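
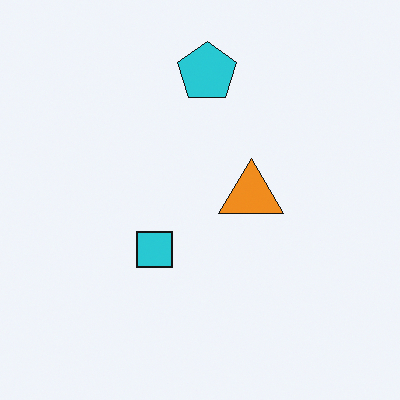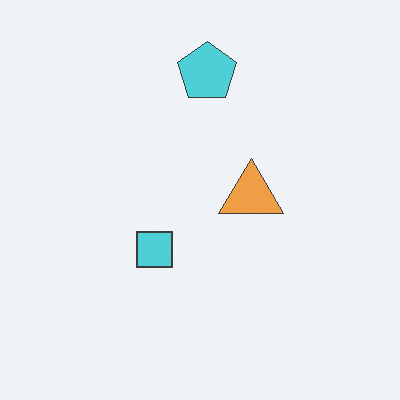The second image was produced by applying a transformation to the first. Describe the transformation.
It was given slightly reduced contrast.

Tones are pushed toward mid-grey across the whole image — a global contrast change.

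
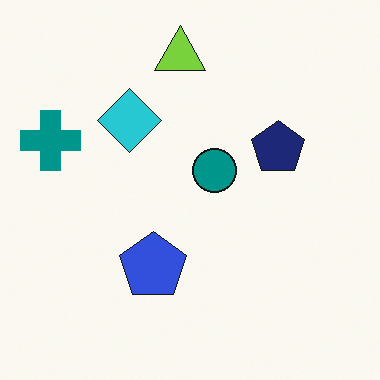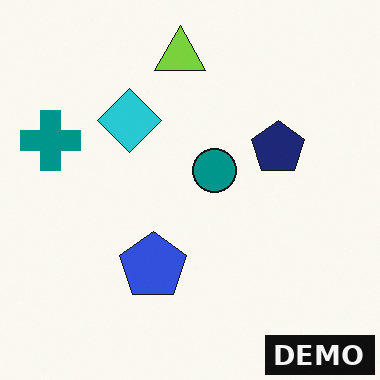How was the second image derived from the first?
The transformation is: watermarked with the text "DEMO" in the lower-right corner.

A dark label reading "DEMO" appears in the lower-right corner.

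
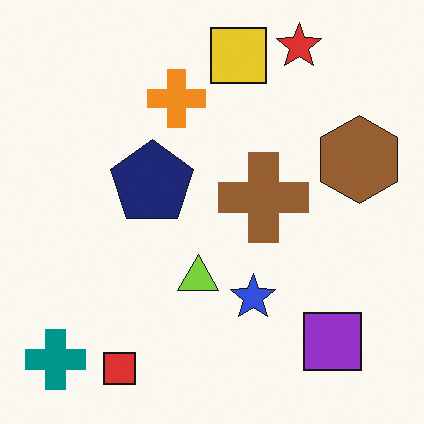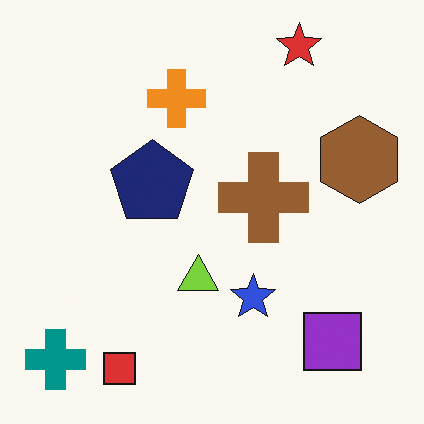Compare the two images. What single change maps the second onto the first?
The transformation is: overlaid with an additional yellow square.

A yellow square appears in the first image that is absent from the second.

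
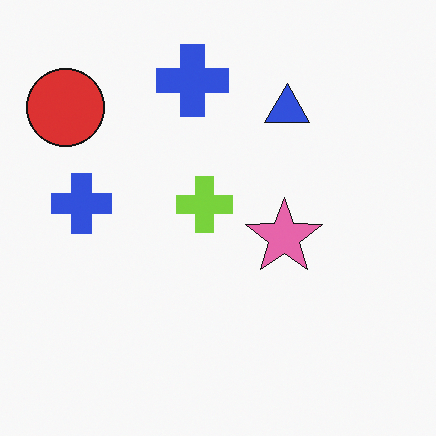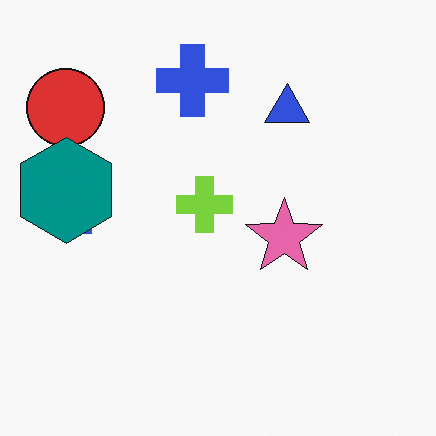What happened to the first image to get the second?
The image was overlaid with an additional teal hexagon.

A teal hexagon appears in the second image that is absent from the first.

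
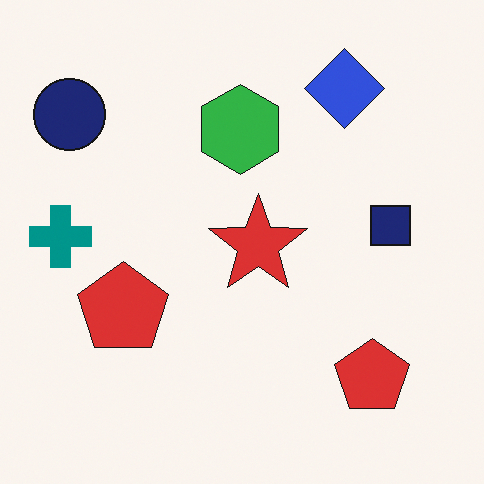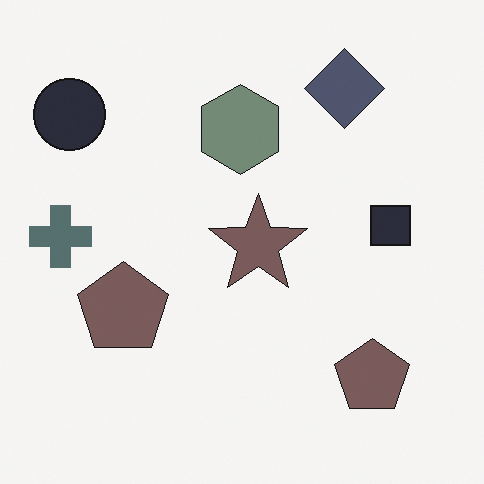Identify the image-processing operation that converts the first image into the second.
It was heavily desaturated.

All colors are more muted and greyish — a global saturation change.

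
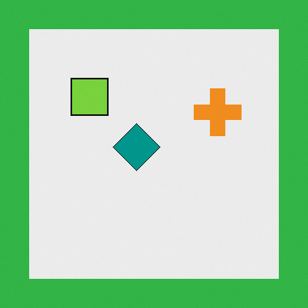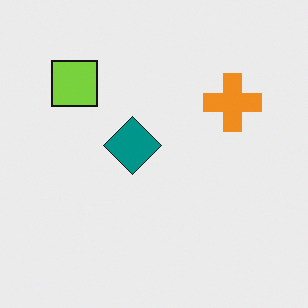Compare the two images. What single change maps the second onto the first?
It was framed with a green border.

A solid green frame runs around the edge of the first image, with the content slightly shrunk inside it.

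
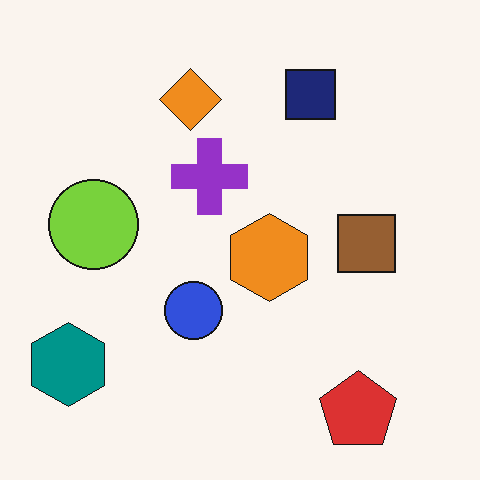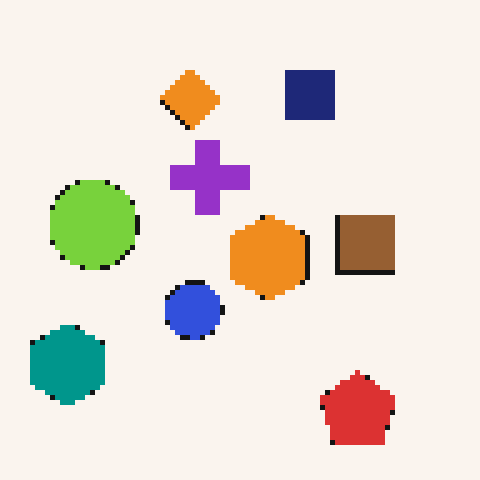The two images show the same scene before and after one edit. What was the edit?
This is the original image lightly pixelated (a mild mosaic effect).

Shapes are reduced to large square blocks; fine edges and outlines are lost — a downscale-then-upscale (mosaic) effect.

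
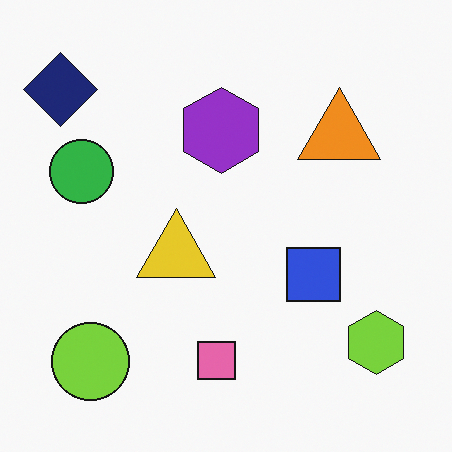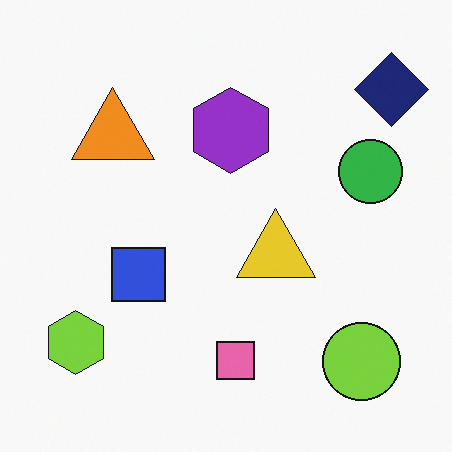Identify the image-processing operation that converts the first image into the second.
The transformation is: flipped horizontally (left ↔ right).

The navy diamond is in the top-left of the first image and the top-right of the second — shapes on opposite sides of the vertical midline have swapped in a mirror flip.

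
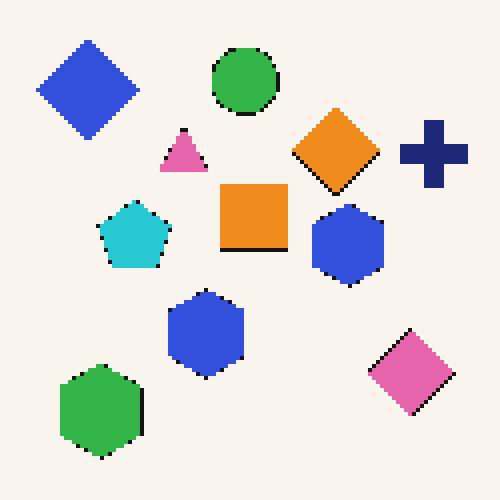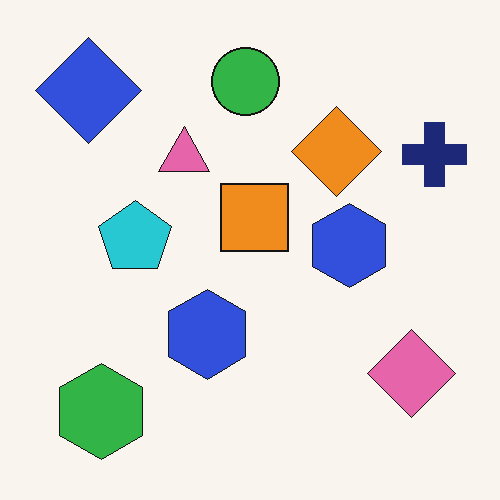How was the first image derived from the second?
Mildly pixelated.

Shapes are reduced to large square blocks; fine edges and outlines are lost — a downscale-then-upscale (mosaic) effect.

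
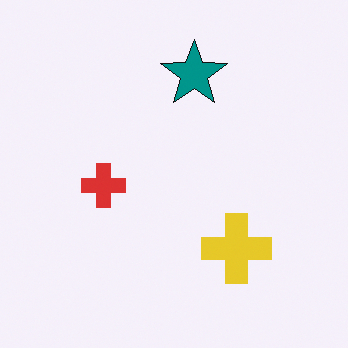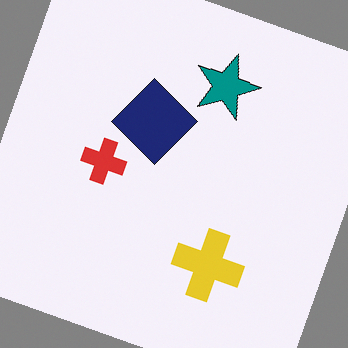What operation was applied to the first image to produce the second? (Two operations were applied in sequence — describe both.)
It was rotated clockwise by a clearly visible amount, then overlaid with an additional navy diamond.

Every shape is tilted by the same angle and the image corners show triangular fill wedges — a whole-image rotation by a non-right angle. A navy diamond appears in the second image that is absent from the first.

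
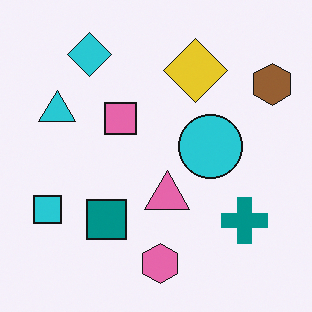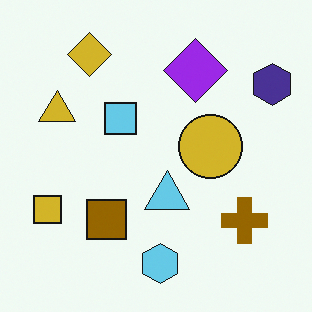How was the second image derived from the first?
This is the original image hue-shifted by a large amount.

Every shape's color has rotated by the same amount around the hue wheel — a uniform hue shift.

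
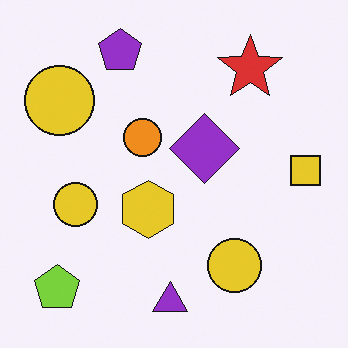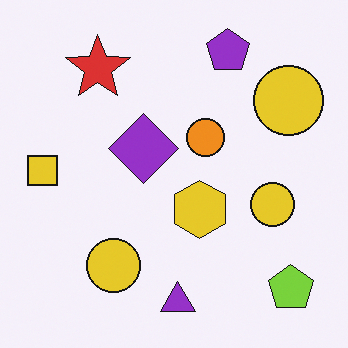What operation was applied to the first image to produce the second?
Flipped horizontally (left ↔ right).

The yellow square is in the right of the first image and the left of the second — shapes on opposite sides of the vertical midline have swapped in a mirror flip.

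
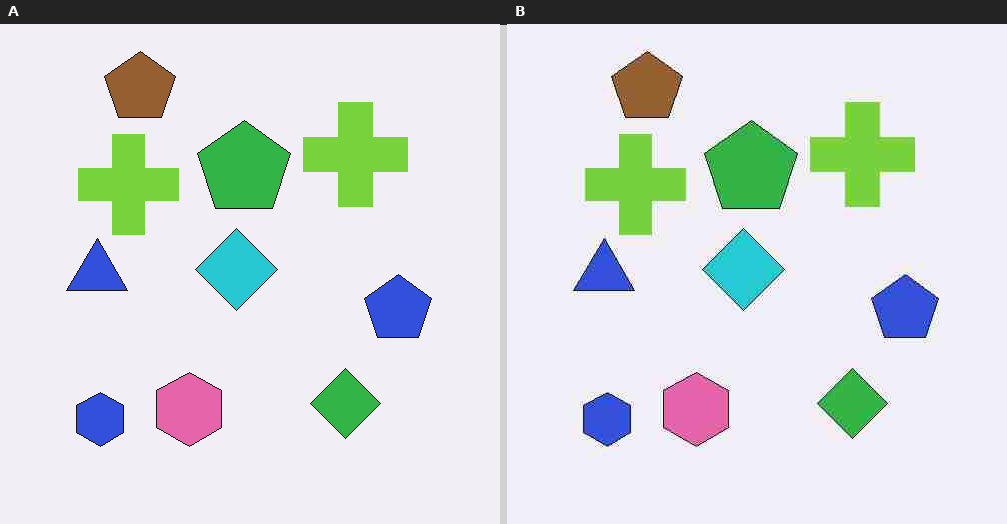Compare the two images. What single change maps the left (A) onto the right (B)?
The transformation is: degraded with heavy JPEG compression.

Blocky 8×8 compression artifacts appear around shape edges and the flat background shows ringing — characteristic JPEG degradation.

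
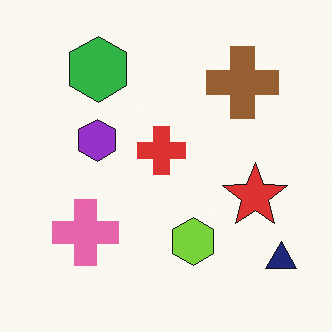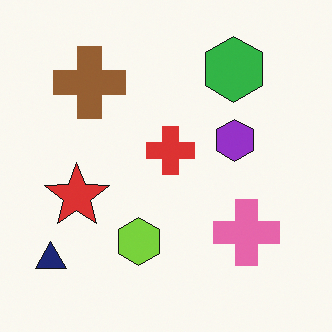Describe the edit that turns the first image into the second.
The transformation is: flipped horizontally (left ↔ right).

The navy triangle is in the bottom-right of the first image and the bottom-left of the second — shapes on opposite sides of the vertical midline have swapped in a mirror flip.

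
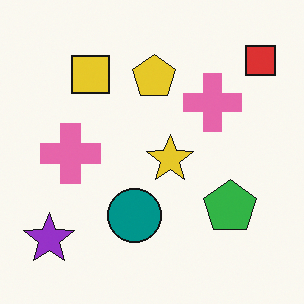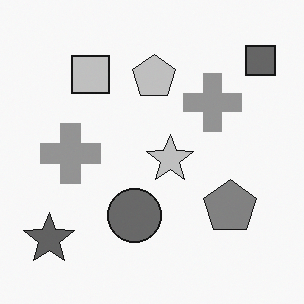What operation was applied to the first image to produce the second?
This is the original image converted to grayscale.

All color is removed — every shape is now a shade of grey.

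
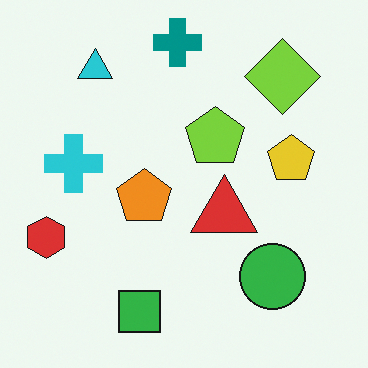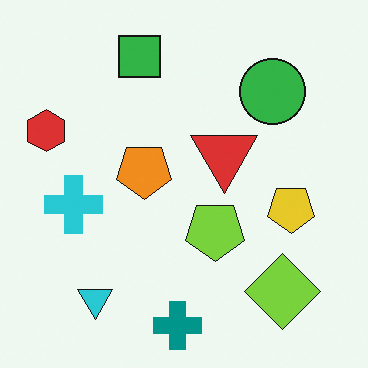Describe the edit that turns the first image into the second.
The second image is the first flipped vertically (top ↔ bottom).

The teal cross is in the top of the first image and the bottom of the second — shapes on opposite sides of the horizontal midline have swapped in a mirror flip.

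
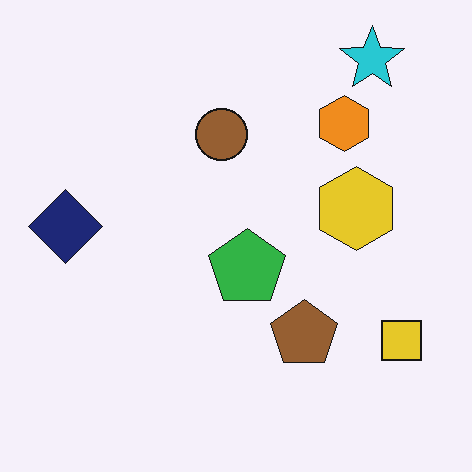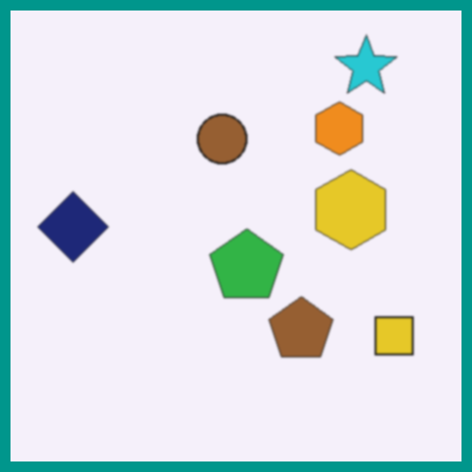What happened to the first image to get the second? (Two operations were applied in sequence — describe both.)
The image was slightly softened, then framed with a teal border.

Shape edges and outlines are uniformly softened across the whole image. A solid teal frame runs around the edge of the second image, with the content slightly shrunk inside it.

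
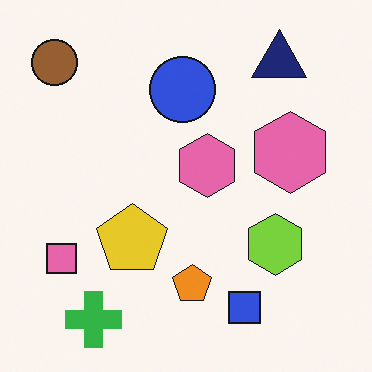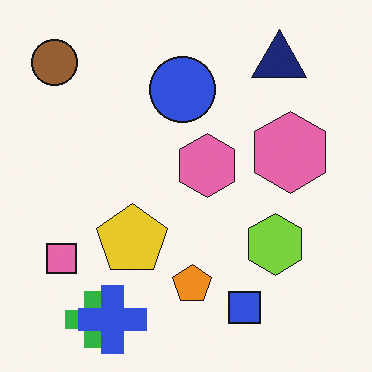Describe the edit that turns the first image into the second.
It was overlaid with an additional blue cross.

A blue cross appears in the second image that is absent from the first.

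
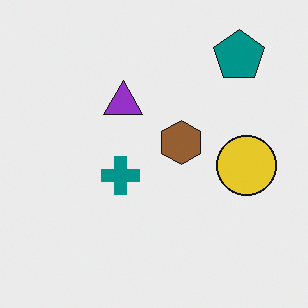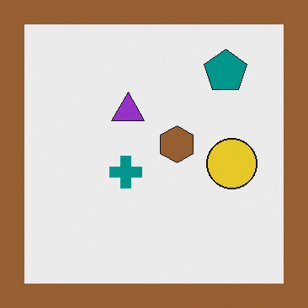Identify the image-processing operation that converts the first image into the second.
This is the original image framed with a brown border.

A solid brown frame runs around the edge of the second image, with the content slightly shrunk inside it.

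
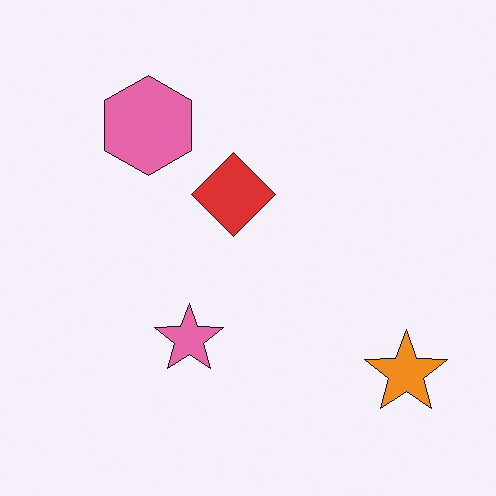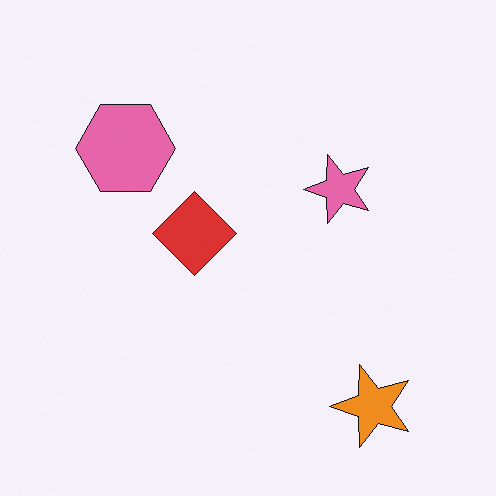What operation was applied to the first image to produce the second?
This is the original image transposed (reflected across the top-left ↔ bottom-right diagonal).

Shapes have swapped their row and column positions — what was in the top-right is now in the bottom-left — a diagonal reflection.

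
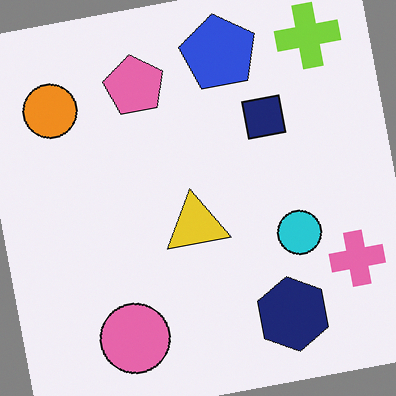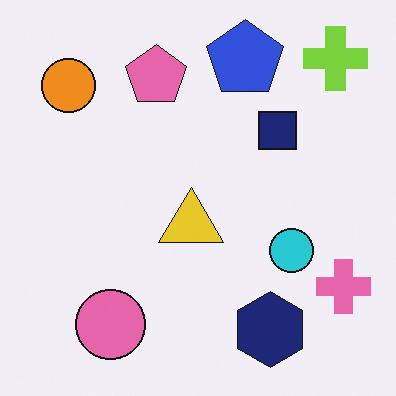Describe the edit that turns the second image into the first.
Rotated counter-clockwise by a slight angle.

Every shape is tilted by the same angle and the image corners show triangular fill wedges — a whole-image rotation by a non-right angle.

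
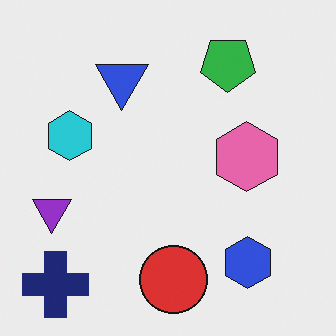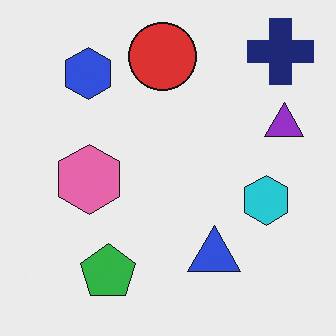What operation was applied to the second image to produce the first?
It was rotated 180°.

The navy cross sits in the top-right of the second image and the bottom-left of the first — consistent with a whole-image 180° rotation.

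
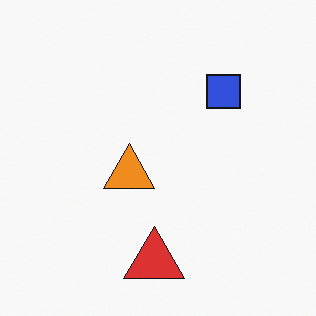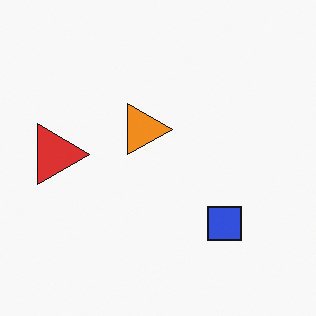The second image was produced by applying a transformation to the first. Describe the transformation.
It was rotated 90° clockwise.

The red triangle sits in the bottom of the first image and the left of the second — consistent with a whole-image 90° clockwise rotation.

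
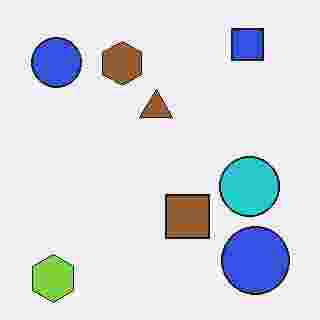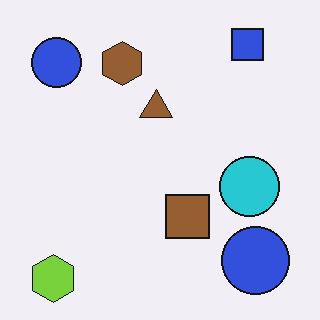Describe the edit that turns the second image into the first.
The first image is the second degraded with heavy JPEG compression.

Blocky 8×8 compression artifacts appear around shape edges and the flat background shows ringing — characteristic JPEG degradation.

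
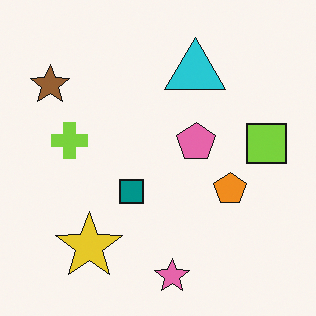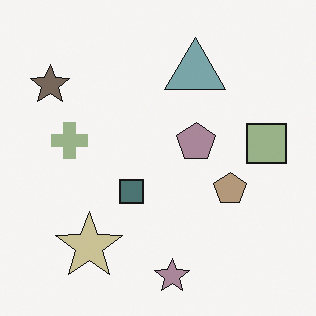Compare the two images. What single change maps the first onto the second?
The second image is the first heavily desaturated.

All colors are more muted and greyish — a global saturation change.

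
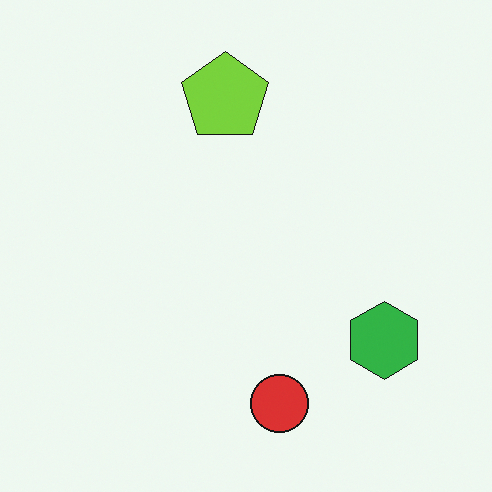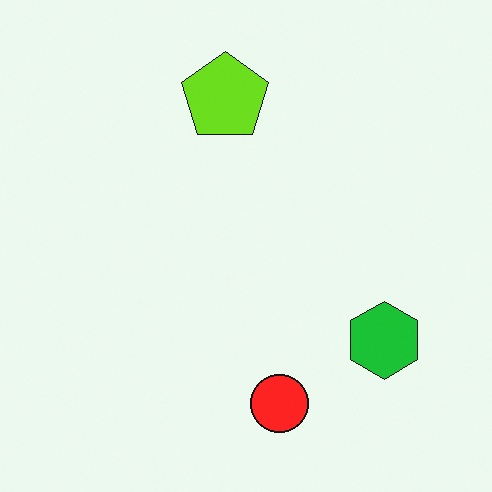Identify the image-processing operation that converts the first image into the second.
Slightly oversaturated.

All colors are more vivid — a global saturation change.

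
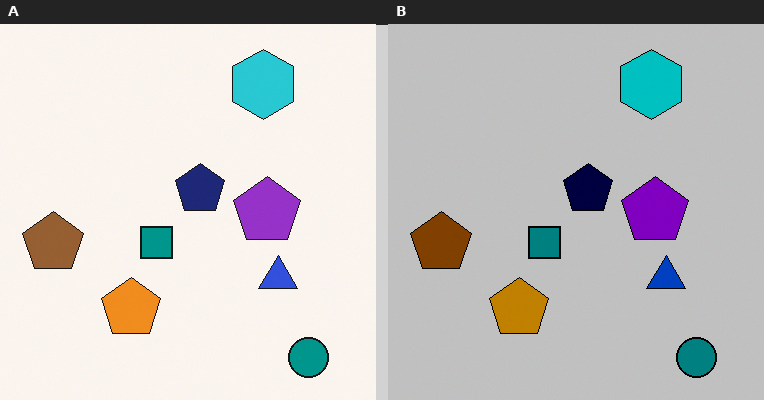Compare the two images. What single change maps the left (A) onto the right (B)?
It was heavily posterized to just a handful of flat colors.

Each flat color has snapped to a coarser quantized level — most visibly, the near-white background has dropped to a flat grey.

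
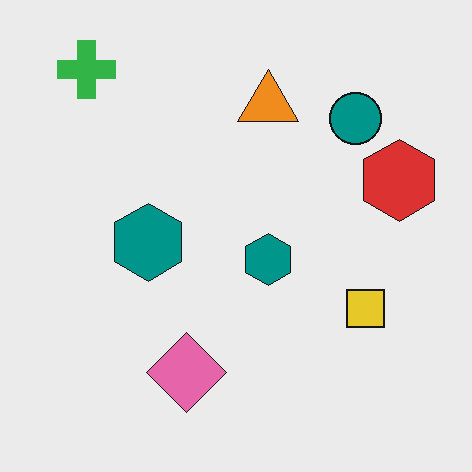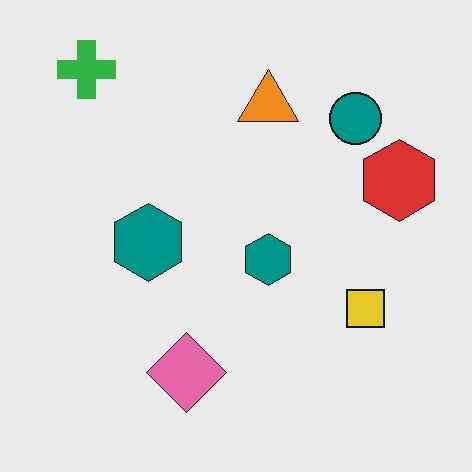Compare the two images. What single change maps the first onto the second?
It was given moderate JPEG compression.

Blocky 8×8 compression artifacts appear around shape edges and the flat background shows ringing — characteristic JPEG degradation.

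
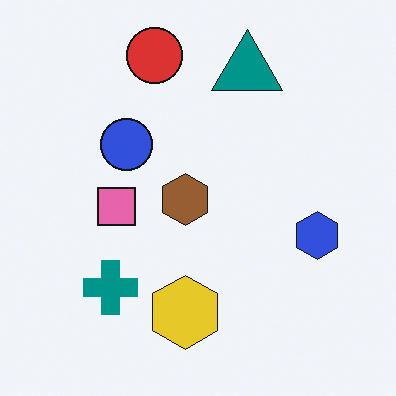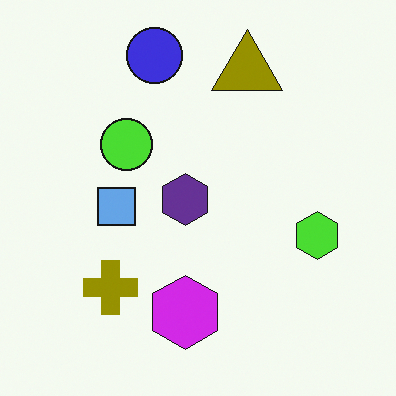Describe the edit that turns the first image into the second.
This is the original image hue-shifted by a large amount.

Every shape's color has rotated by the same amount around the hue wheel — a uniform hue shift.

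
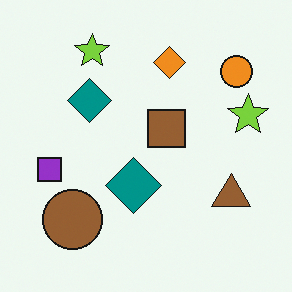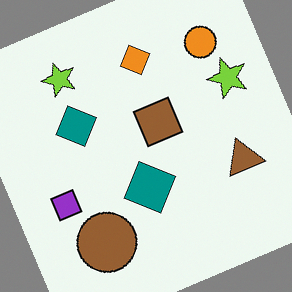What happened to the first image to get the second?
The image was rotated counter-clockwise by a clearly visible amount.

Every shape is tilted by the same angle and the image corners show triangular fill wedges — a whole-image rotation by a non-right angle.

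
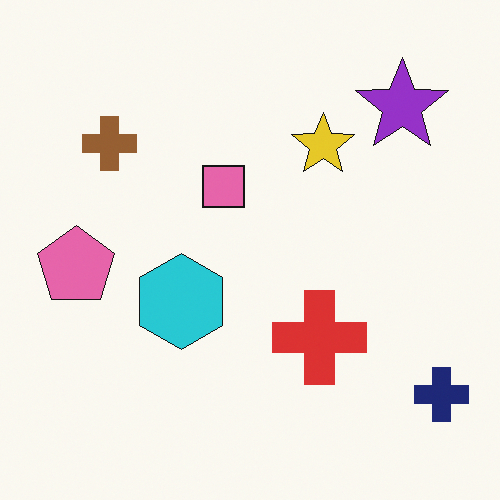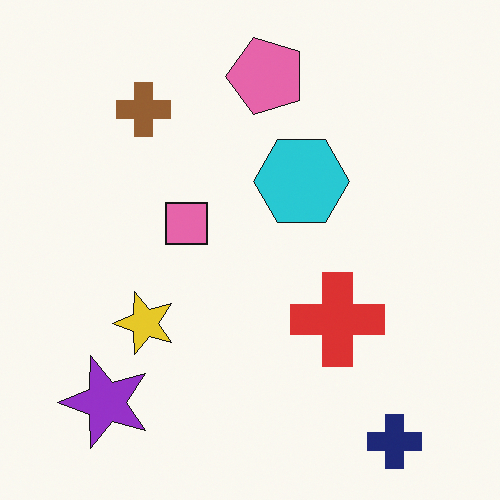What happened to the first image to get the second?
The transformation is: transposed (reflected across the top-left ↔ bottom-right diagonal).

Shapes have swapped their row and column positions — what was in the top-right is now in the bottom-left — a diagonal reflection.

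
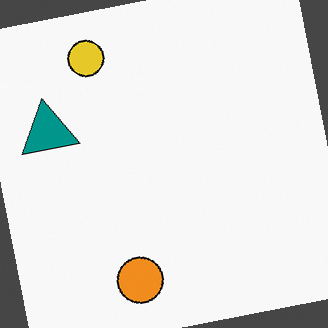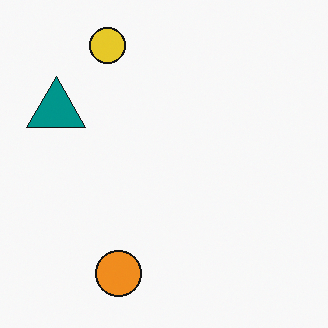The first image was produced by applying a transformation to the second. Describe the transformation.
The transformation is: rotated counter-clockwise by a slight angle.

Every shape is tilted by the same angle and the image corners show triangular fill wedges — a whole-image rotation by a non-right angle.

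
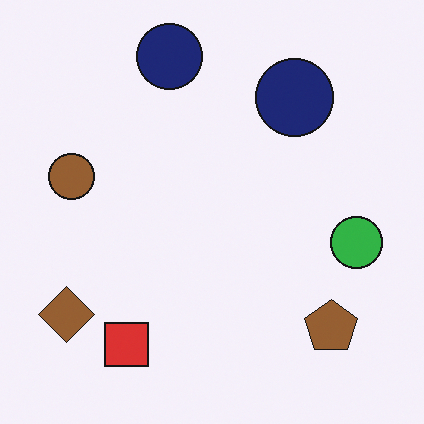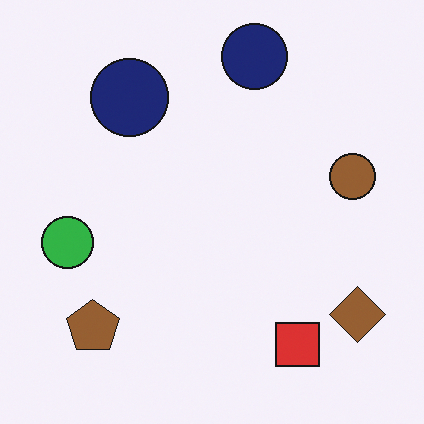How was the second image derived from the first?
It was flipped horizontally (left ↔ right).

The brown diamond is in the bottom-left of the first image and the bottom-right of the second — shapes on opposite sides of the vertical midline have swapped in a mirror flip.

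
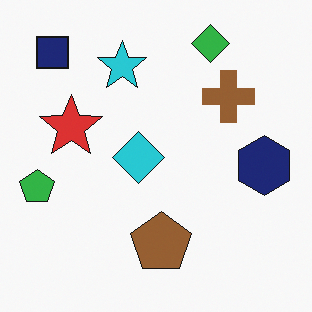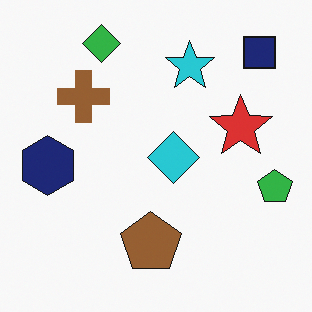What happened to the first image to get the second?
The second image is the first flipped horizontally (left ↔ right).

The green pentagon is in the left of the first image and the right of the second — shapes on opposite sides of the vertical midline have swapped in a mirror flip.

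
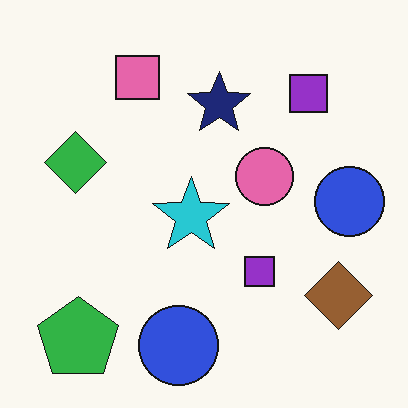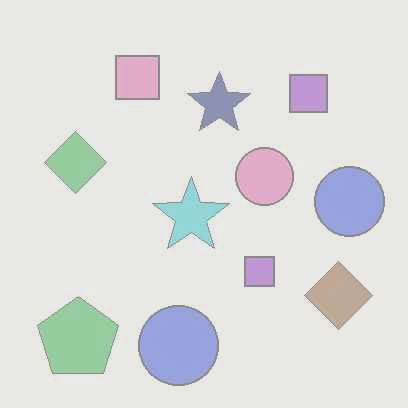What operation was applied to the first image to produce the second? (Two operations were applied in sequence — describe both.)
Heavily JPEG-compressed with obvious blocking artifacts, then washed out (contrast reduced).

Blocky 8×8 compression artifacts appear around shape edges and the flat background shows ringing — characteristic JPEG degradation. Tones are pushed toward mid-grey across the whole image — a global contrast change.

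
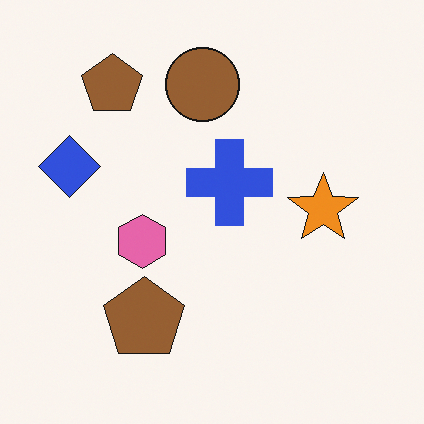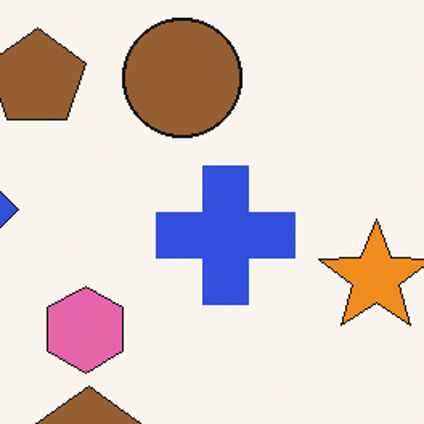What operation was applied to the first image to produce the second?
The transformation is: cropped to a modestly smaller region and rescaled.

The visible shapes are larger and the field of view is narrower; shapes near the original edges may be partly or wholly outside the frame — a crop-and-rescale.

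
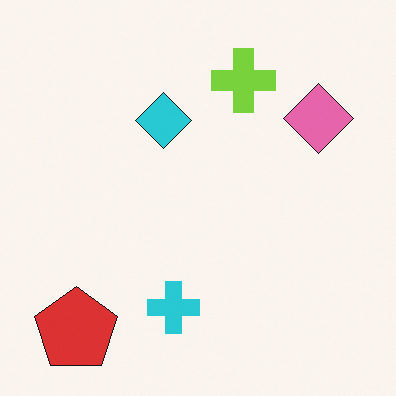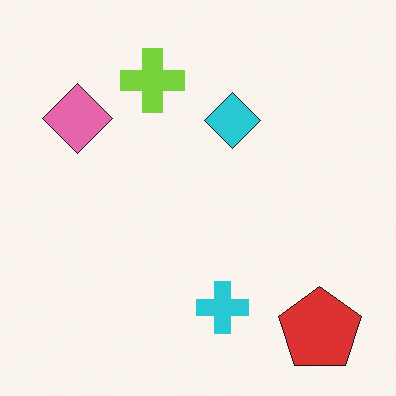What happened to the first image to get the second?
This is the original image flipped horizontally (left ↔ right).

The red pentagon is in the bottom-left of the first image and the bottom-right of the second — shapes on opposite sides of the vertical midline have swapped in a mirror flip.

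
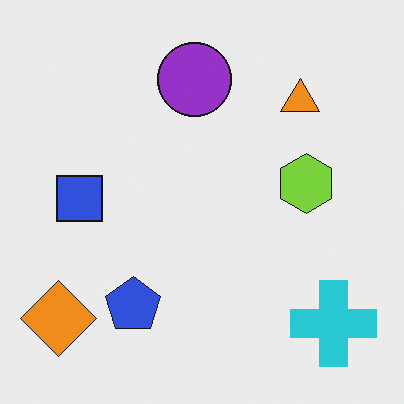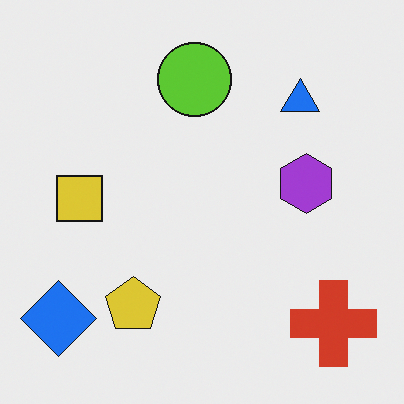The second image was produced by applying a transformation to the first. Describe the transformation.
Hue-shifted by a large amount.

Every shape's color has rotated by the same amount around the hue wheel — a uniform hue shift.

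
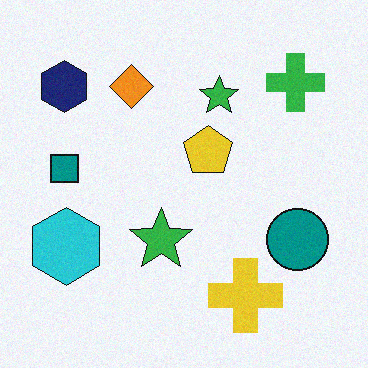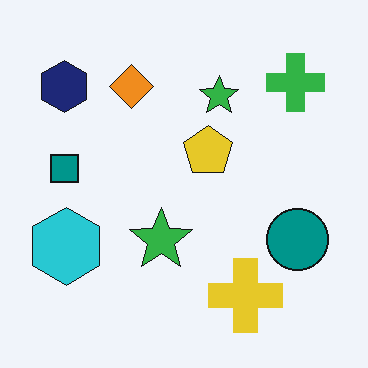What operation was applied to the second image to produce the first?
The transformation is: degraded with a light layer of grain.

Random speckle covers the whole image, including the flat background.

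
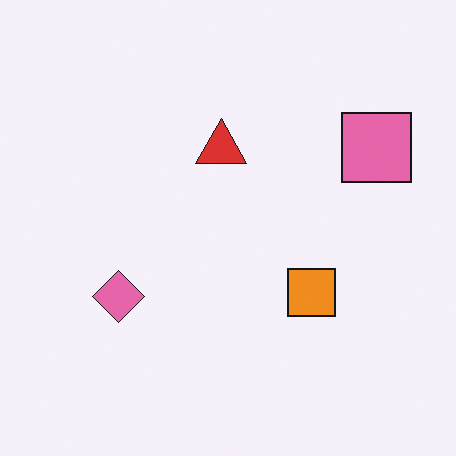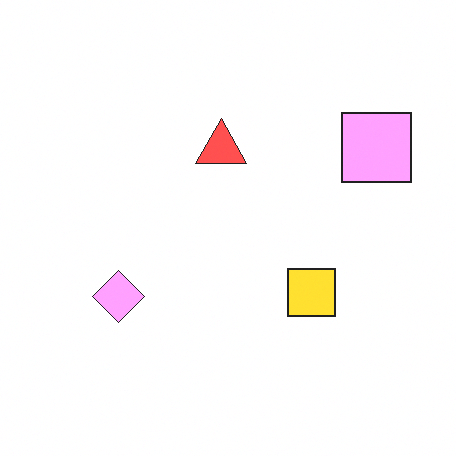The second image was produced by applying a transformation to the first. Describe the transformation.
The transformation is: brightened a lot.

Every pixel — background and shapes alike — is uniformly brightened.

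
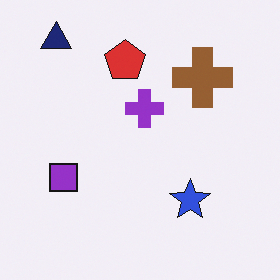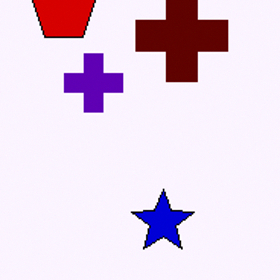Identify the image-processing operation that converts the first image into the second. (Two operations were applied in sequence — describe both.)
Given much higher contrast, then cropped slightly and scaled back up.

Tones are pushed away from mid-grey across the whole image — a global contrast change. The visible shapes are larger and the field of view is narrower; shapes near the original edges may be partly or wholly outside the frame — a crop-and-rescale.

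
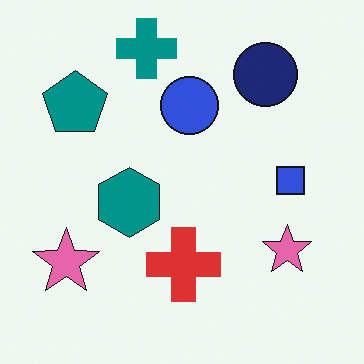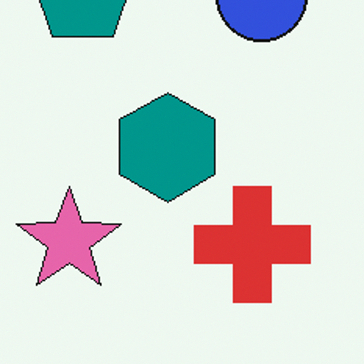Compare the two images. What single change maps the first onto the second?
It was cropped slightly and scaled back up.

The visible shapes are larger and the field of view is narrower; shapes near the original edges may be partly or wholly outside the frame — a crop-and-rescale.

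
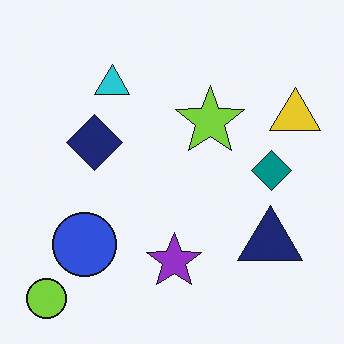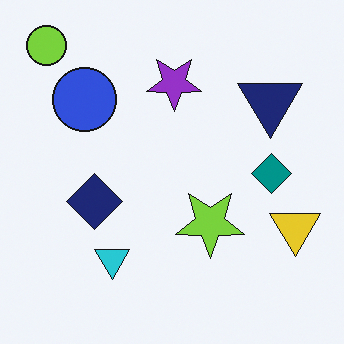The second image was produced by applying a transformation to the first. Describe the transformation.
The second image is the first flipped vertically (top ↔ bottom).

The lime circle is in the bottom-left of the first image and the top-left of the second — shapes on opposite sides of the horizontal midline have swapped in a mirror flip.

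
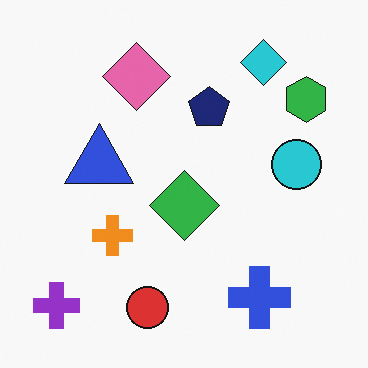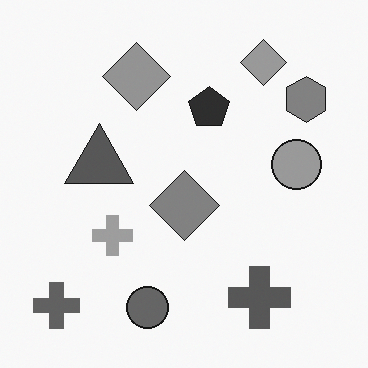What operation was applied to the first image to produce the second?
It was converted to grayscale.

All color is removed — every shape is now a shade of grey.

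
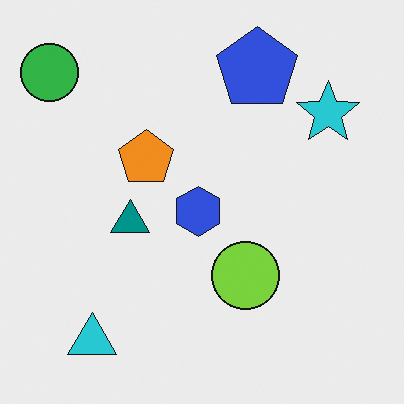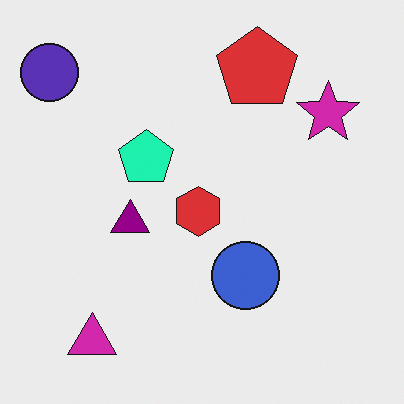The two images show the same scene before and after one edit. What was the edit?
The transformation is: hue-shifted through roughly a third of the color wheel.

Every shape's color has rotated by the same amount around the hue wheel — a uniform hue shift.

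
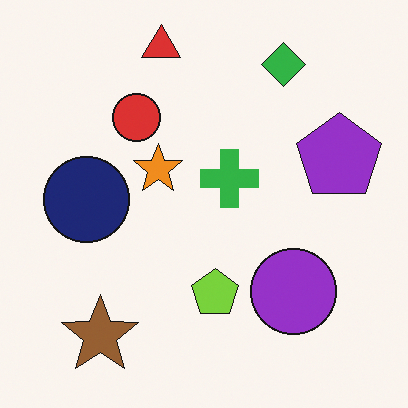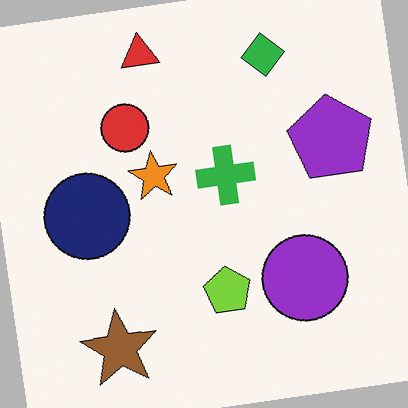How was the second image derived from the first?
The image was rotated counter-clockwise by a few degrees.

Every shape is tilted by the same angle and the image corners show triangular fill wedges — a whole-image rotation by a non-right angle.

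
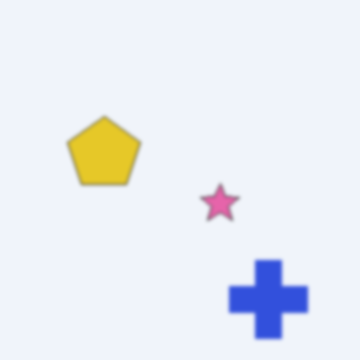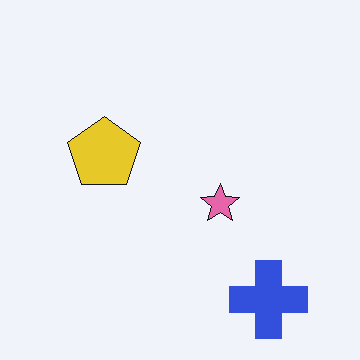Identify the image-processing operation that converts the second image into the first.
The transformation is: given a subtle gaussian blur.

Shape edges and outlines are uniformly softened across the whole image.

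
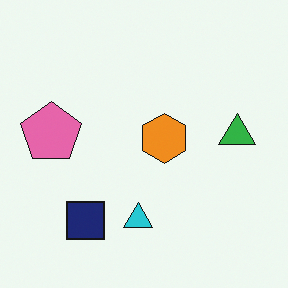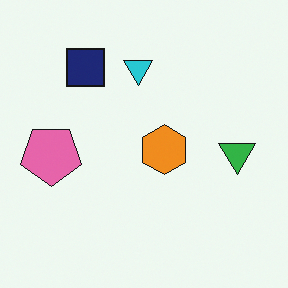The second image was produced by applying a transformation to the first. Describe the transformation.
The second image is the first flipped vertically (top ↔ bottom).

The navy square is in the bottom-left of the first image and the top-left of the second — shapes on opposite sides of the horizontal midline have swapped in a mirror flip.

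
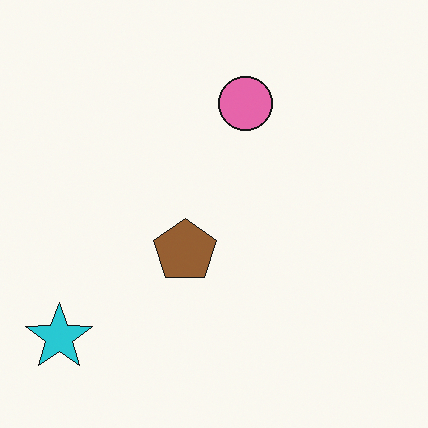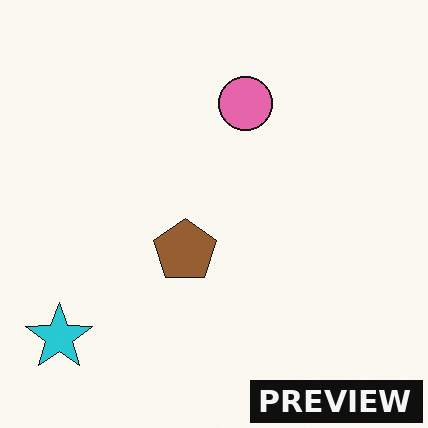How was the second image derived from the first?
The image was watermarked with the text "PREVIEW" in the lower-right corner.

A dark label reading "PREVIEW" appears in the lower-right corner.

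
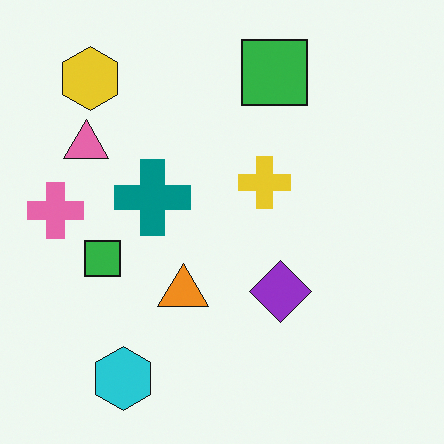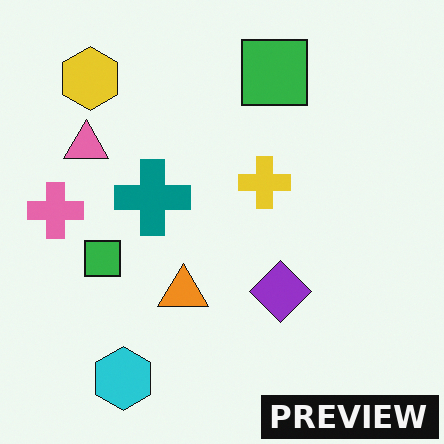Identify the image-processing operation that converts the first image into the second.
It was watermarked with the text "PREVIEW" in the lower-right corner.

A dark label reading "PREVIEW" appears in the lower-right corner.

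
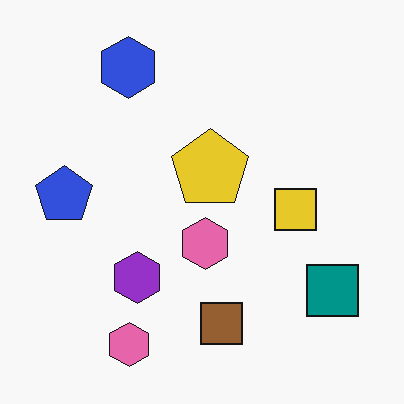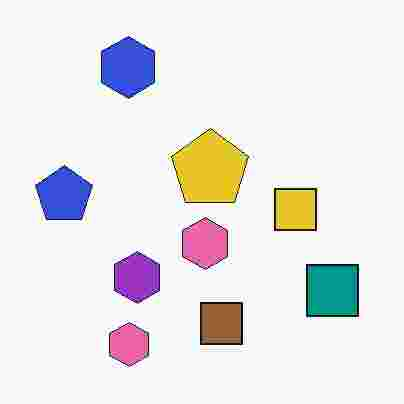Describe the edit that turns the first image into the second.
The transformation is: degraded with heavy JPEG compression.

Blocky 8×8 compression artifacts appear around shape edges and the flat background shows ringing — characteristic JPEG degradation.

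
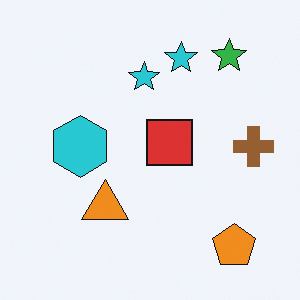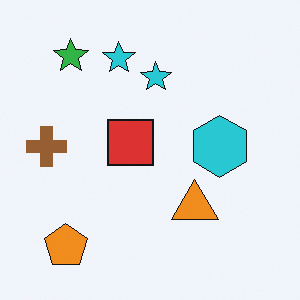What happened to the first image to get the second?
It was flipped horizontally (left ↔ right).

The brown cross is in the right of the first image and the left of the second — shapes on opposite sides of the vertical midline have swapped in a mirror flip.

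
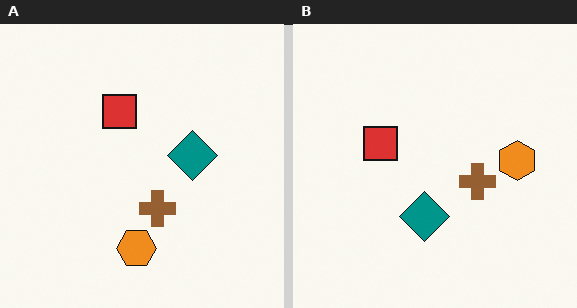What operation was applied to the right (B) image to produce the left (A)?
The left (A) image is the right (B) transposed (reflected across the top-left ↔ bottom-right diagonal).

Shapes have swapped their row and column positions — what was in the top-right is now in the bottom-left — a diagonal reflection.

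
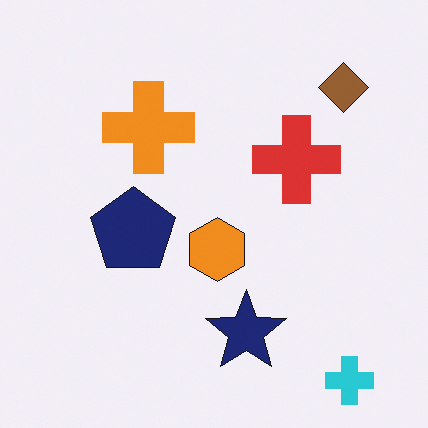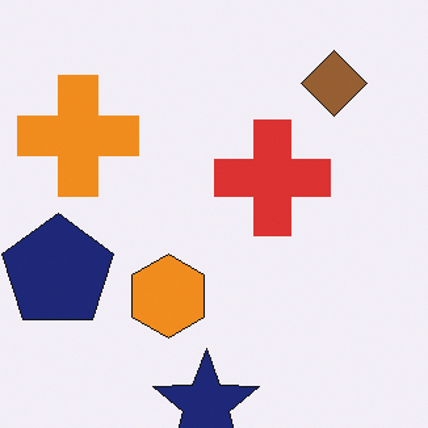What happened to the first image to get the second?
It was cropped to a modestly smaller region and rescaled.

The visible shapes are larger and the field of view is narrower; shapes near the original edges may be partly or wholly outside the frame — a crop-and-rescale.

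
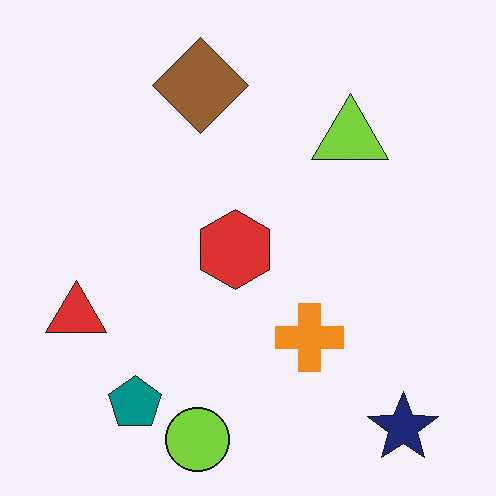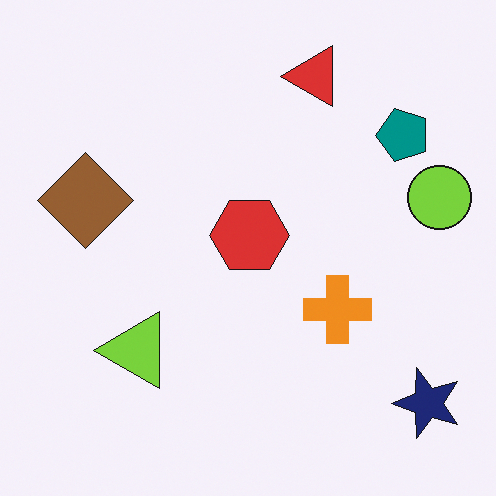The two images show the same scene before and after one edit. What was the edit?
It was transposed (reflected across the top-left ↔ bottom-right diagonal).

Shapes have swapped their row and column positions — what was in the top-right is now in the bottom-left — a diagonal reflection.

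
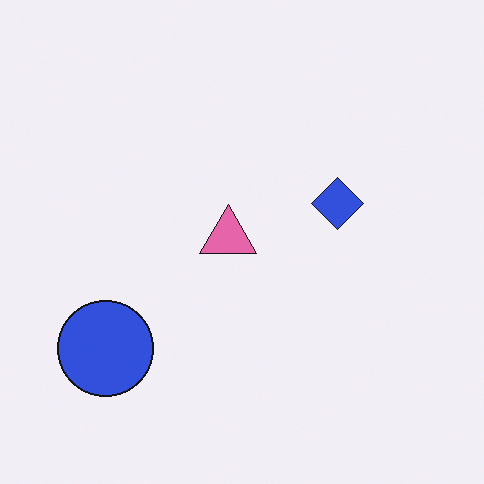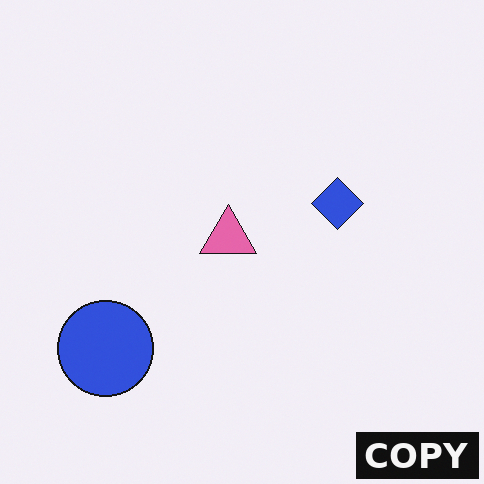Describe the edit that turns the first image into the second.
The second image is the first watermarked with the text "COPY" in the lower-right corner.

A dark label reading "COPY" appears in the lower-right corner.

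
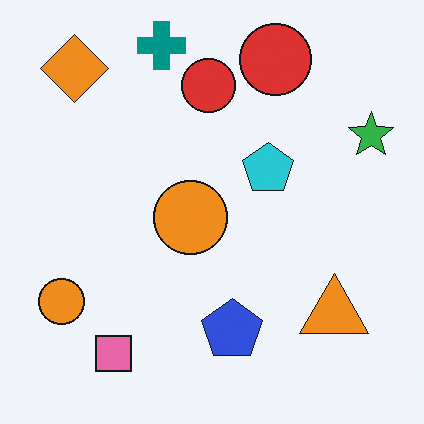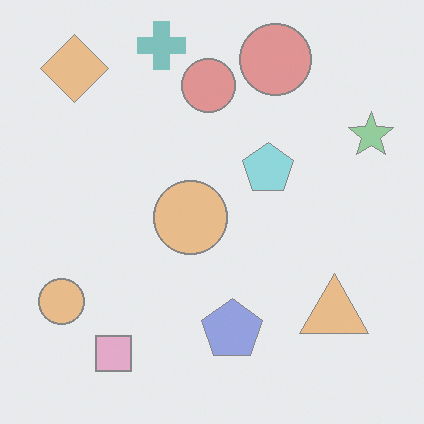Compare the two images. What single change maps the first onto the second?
The second image is the first given much lower contrast.

Tones are pushed toward mid-grey across the whole image — a global contrast change.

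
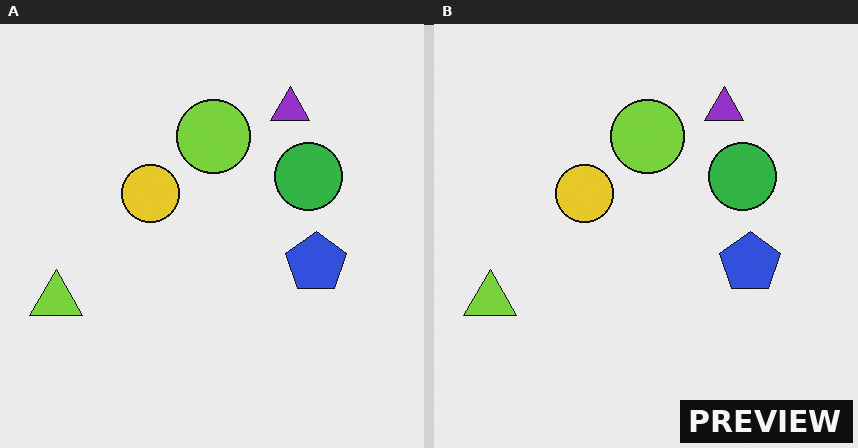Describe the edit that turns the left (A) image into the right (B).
Watermarked with the text "PREVIEW" in the lower-right corner.

A dark label reading "PREVIEW" appears in the lower-right corner.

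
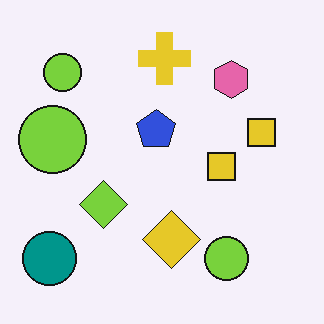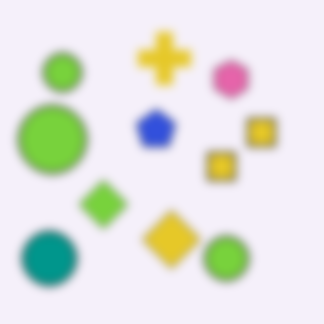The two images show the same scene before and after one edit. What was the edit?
The second image is the first noticeably gaussian-blurred.

Shape edges and outlines are uniformly softened across the whole image.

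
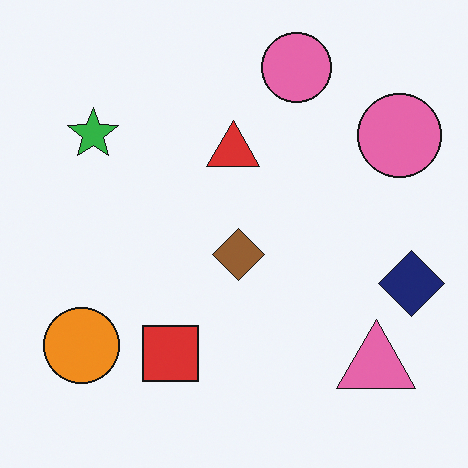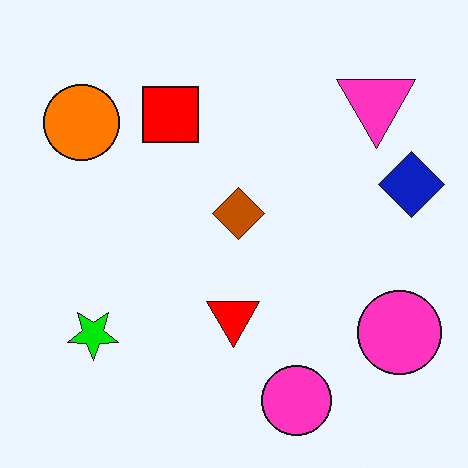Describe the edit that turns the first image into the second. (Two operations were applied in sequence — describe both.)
The image was flipped vertically (top ↔ bottom), then heavily oversaturated.

The pink triangle is in the bottom-right of the first image and the top-right of the second — shapes on opposite sides of the horizontal midline have swapped in a mirror flip. All colors are more vivid — a global saturation change.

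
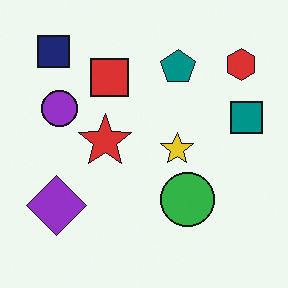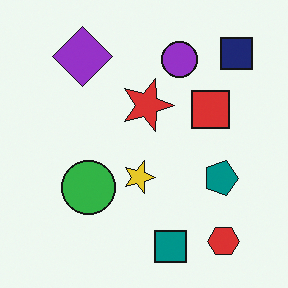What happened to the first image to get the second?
The image was rotated 90° clockwise.

The navy square sits in the top-left of the first image and the top-right of the second — consistent with a whole-image 90° clockwise rotation.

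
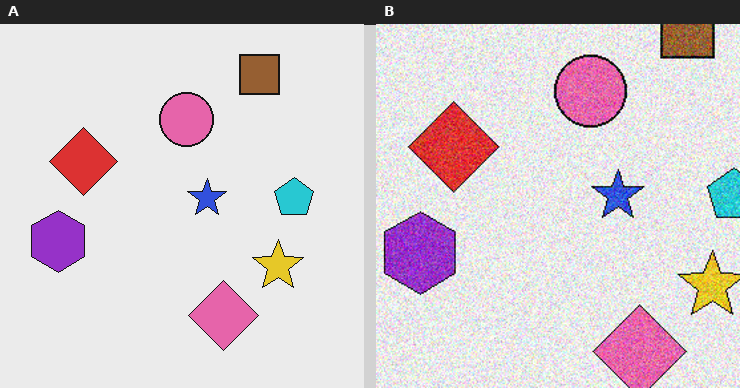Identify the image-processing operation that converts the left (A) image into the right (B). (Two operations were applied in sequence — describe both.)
The image was degraded with visible gaussian noise, then cropped to a modestly smaller region and rescaled.

Random speckle covers the whole image, including the flat background. The visible shapes are larger and the field of view is narrower; shapes near the original edges may be partly or wholly outside the frame — a crop-and-rescale.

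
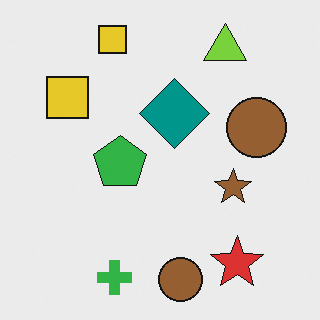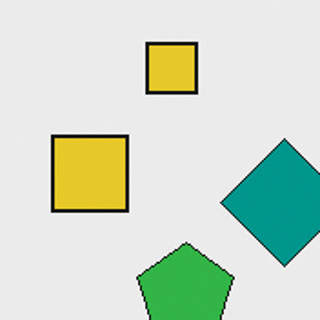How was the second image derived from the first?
This is the original image cropped tightly and scaled back up.

The visible shapes are larger and the field of view is narrower; shapes near the original edges may be partly or wholly outside the frame — a crop-and-rescale.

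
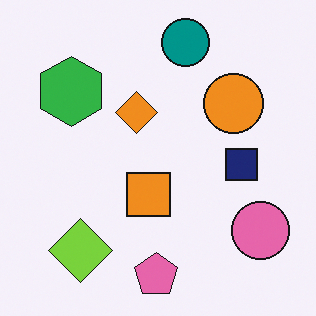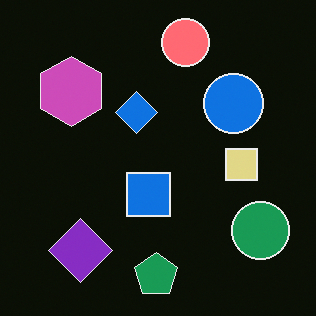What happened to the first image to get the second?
It was color-inverted (negative).

The light background has become dark and every shape's color is its complement — a photographic negative.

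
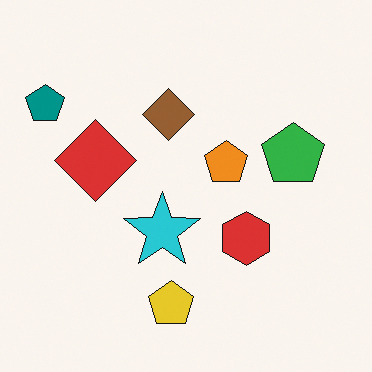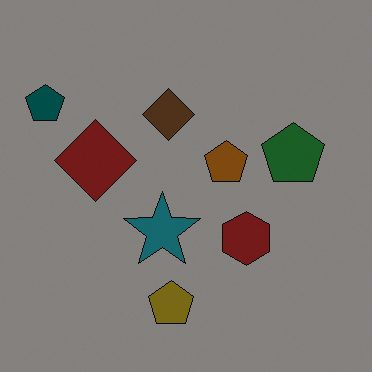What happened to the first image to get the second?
The image was darkened a lot.

Every pixel — background and shapes alike — is uniformly darkened.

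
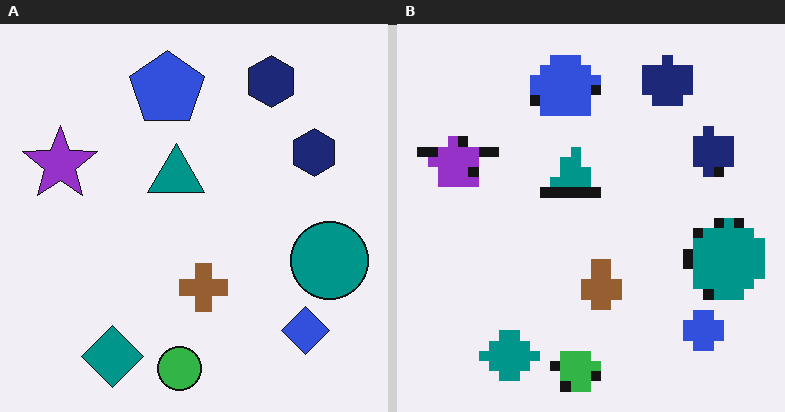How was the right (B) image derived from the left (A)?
The image was coarsely pixelated.

Shapes are reduced to large square blocks; fine edges and outlines are lost — a downscale-then-upscale (mosaic) effect.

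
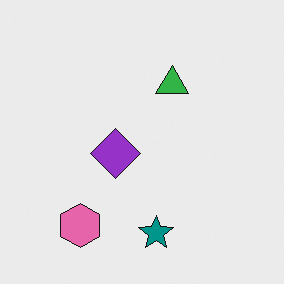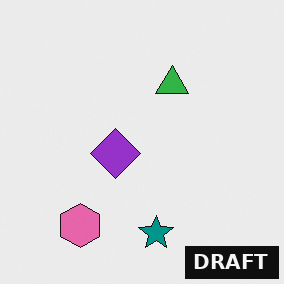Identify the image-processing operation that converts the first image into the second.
This is the original image watermarked with the text "DRAFT" in the lower-right corner.

A dark label reading "DRAFT" appears in the lower-right corner.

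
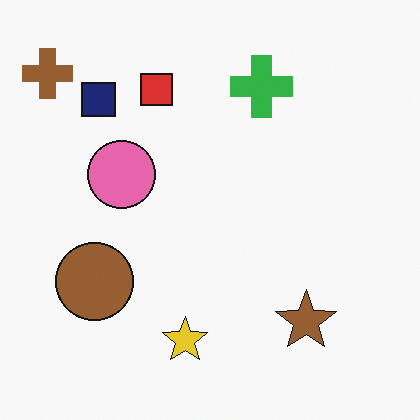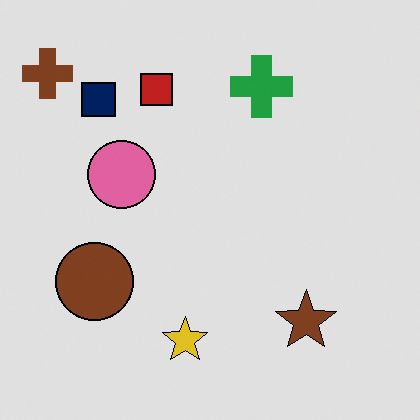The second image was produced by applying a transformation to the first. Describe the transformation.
It was moderately posterized.

Each flat color has snapped to a coarser quantized level — most visibly, the near-white background has dropped to a flat grey.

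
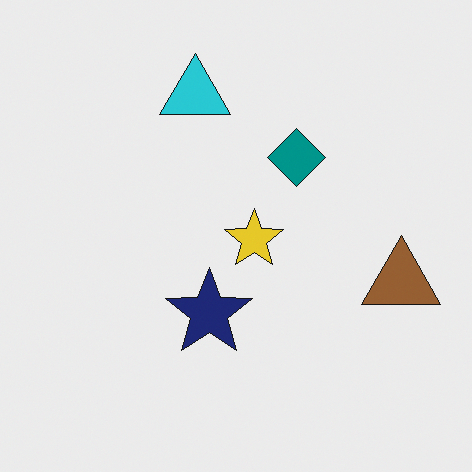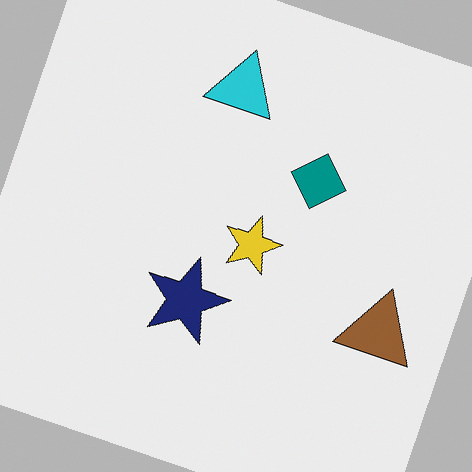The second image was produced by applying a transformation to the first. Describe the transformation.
The transformation is: rotated clockwise by a clearly visible amount.

Every shape is tilted by the same angle and the image corners show triangular fill wedges — a whole-image rotation by a non-right angle.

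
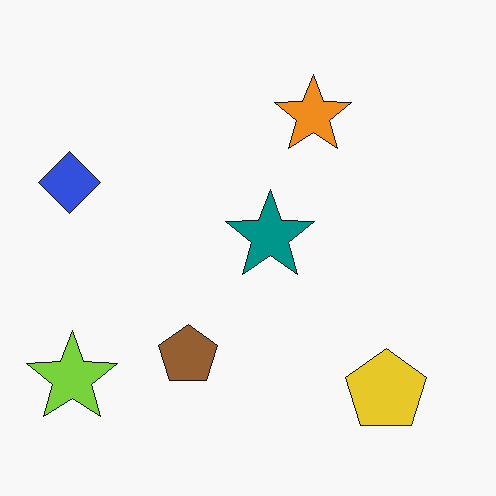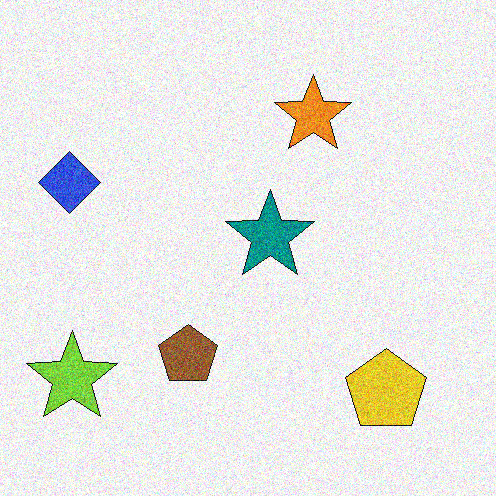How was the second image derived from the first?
Degraded with visible gaussian noise.

Random speckle covers the whole image, including the flat background.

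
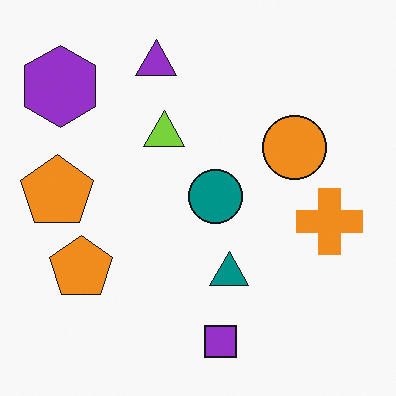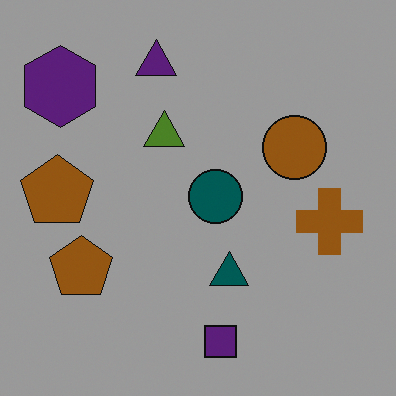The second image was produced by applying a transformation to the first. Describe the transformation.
This is the original image darkened a lot.

Every pixel — background and shapes alike — is uniformly darkened.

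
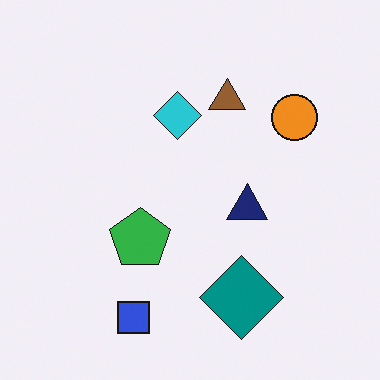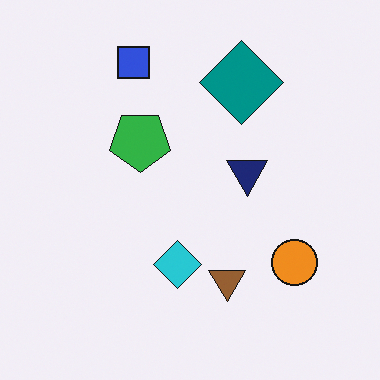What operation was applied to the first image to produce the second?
Flipped vertically (top ↔ bottom).

The blue square is in the bottom of the first image and the top of the second — shapes on opposite sides of the horizontal midline have swapped in a mirror flip.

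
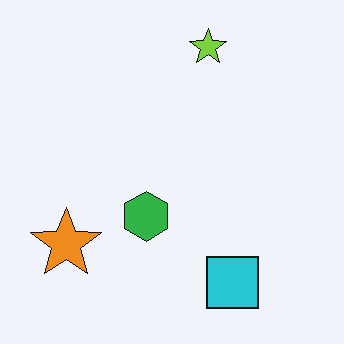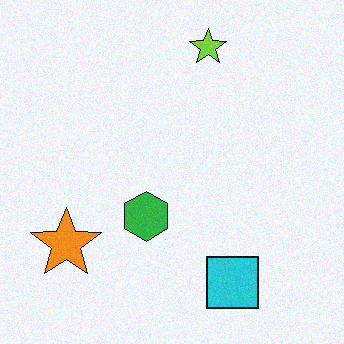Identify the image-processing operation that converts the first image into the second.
Degraded with subtle gaussian noise.

Random speckle covers the whole image, including the flat background.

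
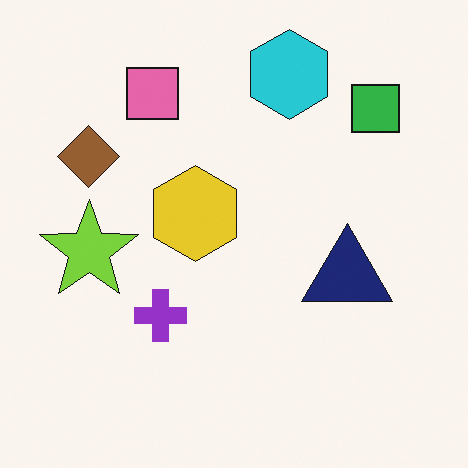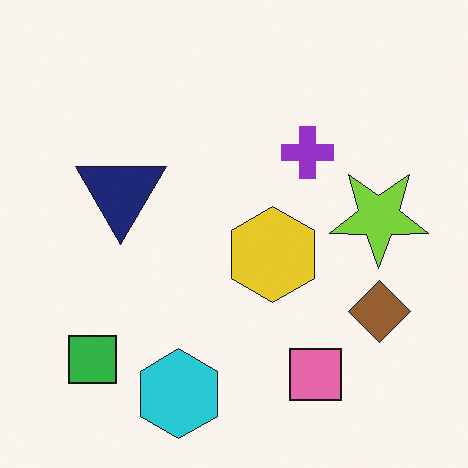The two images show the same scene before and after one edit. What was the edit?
It was rotated 180°.

The green square sits in the top-right of the first image and the bottom-left of the second — consistent with a whole-image 180° rotation.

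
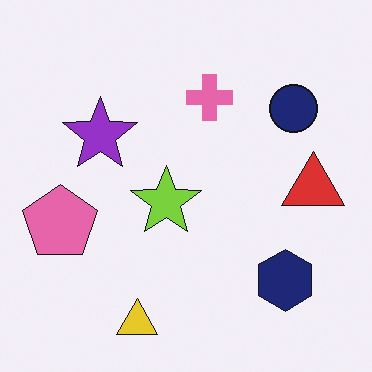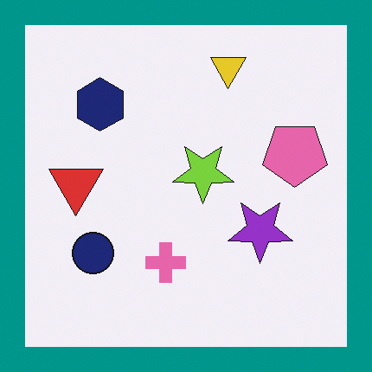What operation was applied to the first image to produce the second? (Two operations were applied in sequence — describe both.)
This is the original image rotated 180°, then framed with a teal border.

The yellow triangle sits in the bottom of the first image and the top of the second — consistent with a whole-image 180° rotation. A solid teal frame runs around the edge of the second image, with the content slightly shrunk inside it.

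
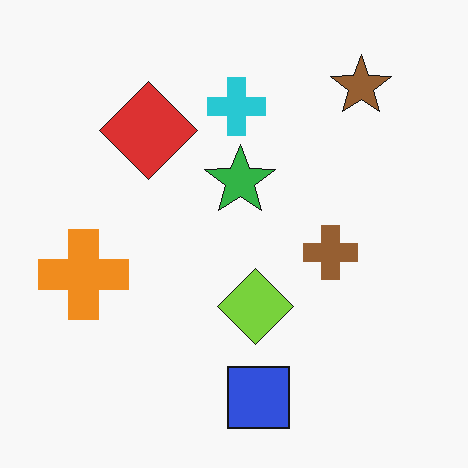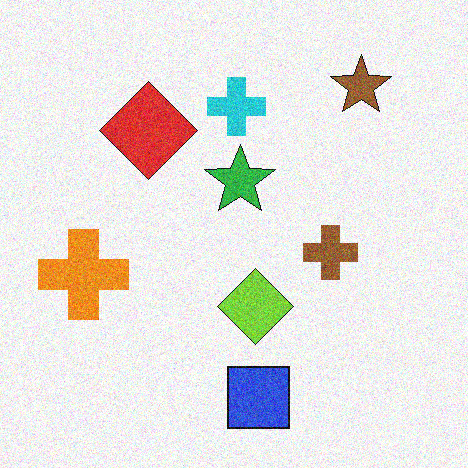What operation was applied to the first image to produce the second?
It was degraded with visible gaussian noise.

Random speckle covers the whole image, including the flat background.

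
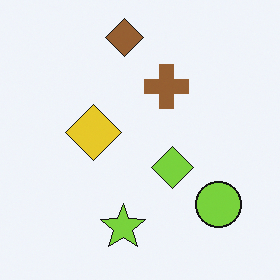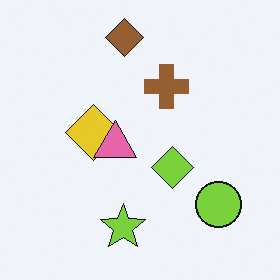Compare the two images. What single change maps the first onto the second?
The transformation is: overlaid with an additional pink triangle.

A pink triangle appears in the second image that is absent from the first.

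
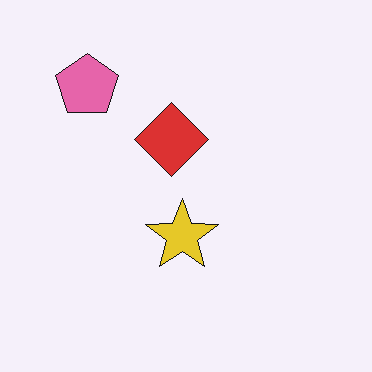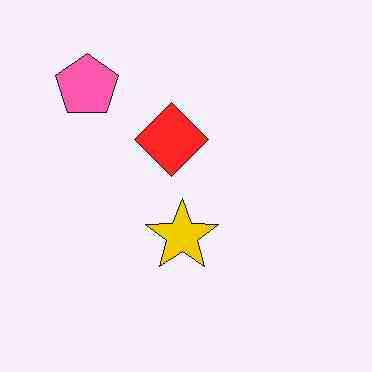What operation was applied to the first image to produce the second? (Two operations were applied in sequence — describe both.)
The image was given moderate JPEG compression, then slightly oversaturated.

Blocky 8×8 compression artifacts appear around shape edges and the flat background shows ringing — characteristic JPEG degradation. All colors are more vivid — a global saturation change.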